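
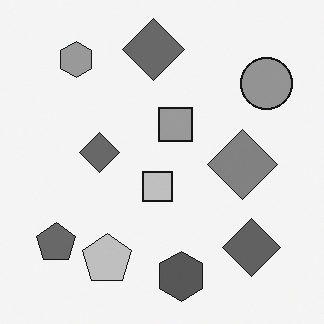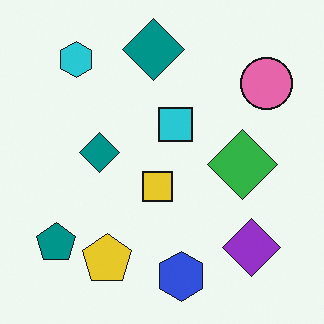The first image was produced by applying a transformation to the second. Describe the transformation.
The transformation is: converted to grayscale.

All color is removed — every shape is now a shade of grey.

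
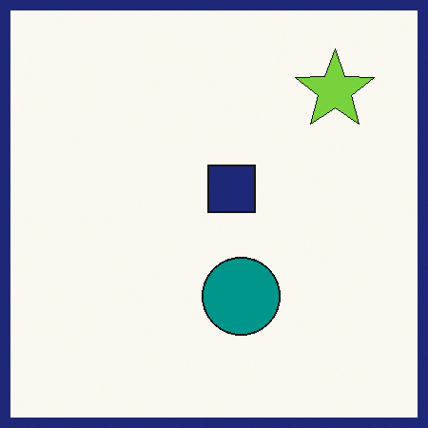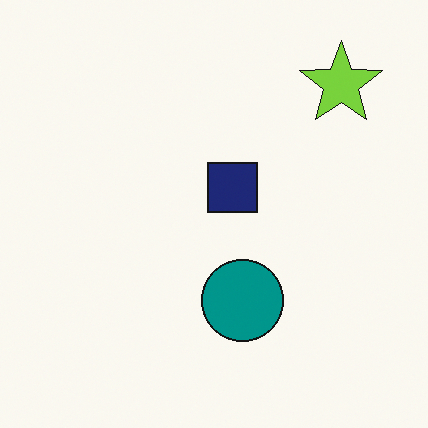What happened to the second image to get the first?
Framed with a navy border.

A solid navy frame runs around the edge of the first image, with the content slightly shrunk inside it.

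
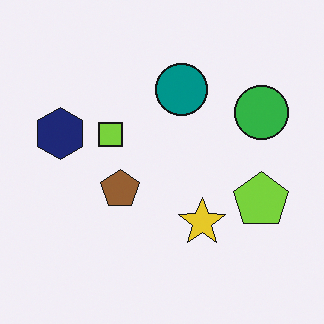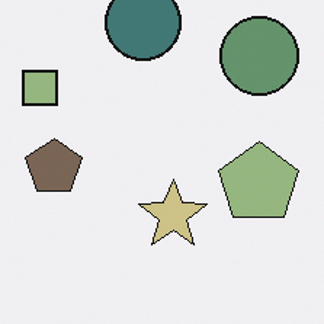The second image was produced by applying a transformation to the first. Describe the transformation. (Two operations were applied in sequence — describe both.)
The second image is the first heavily desaturated, then cropped to a modestly smaller region and rescaled.

All colors are more muted and greyish — a global saturation change. The visible shapes are larger and the field of view is narrower; shapes near the original edges may be partly or wholly outside the frame — a crop-and-rescale.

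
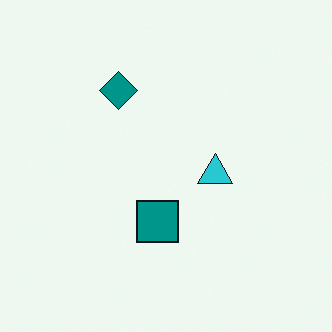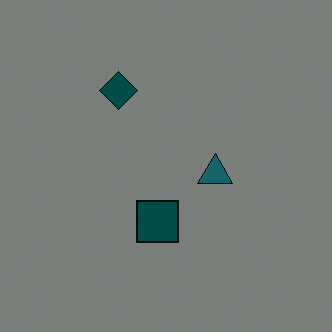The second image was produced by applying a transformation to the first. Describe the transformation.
The image was darkened a lot.

Every pixel — background and shapes alike — is uniformly darkened.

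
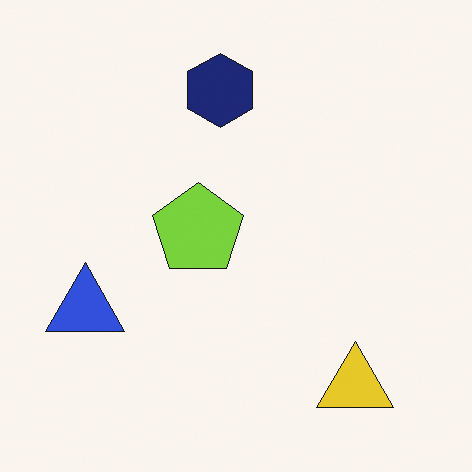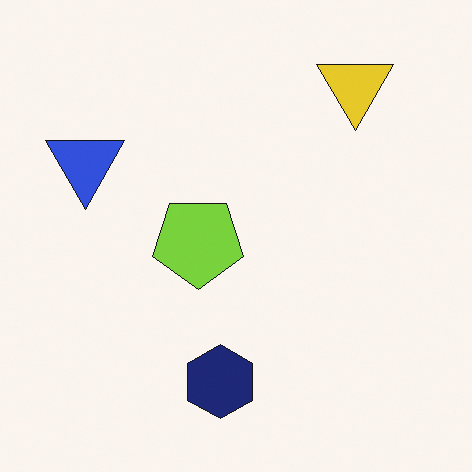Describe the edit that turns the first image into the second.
Flipped vertically (top ↔ bottom).

The yellow triangle is in the bottom-right of the first image and the top-right of the second — shapes on opposite sides of the horizontal midline have swapped in a mirror flip.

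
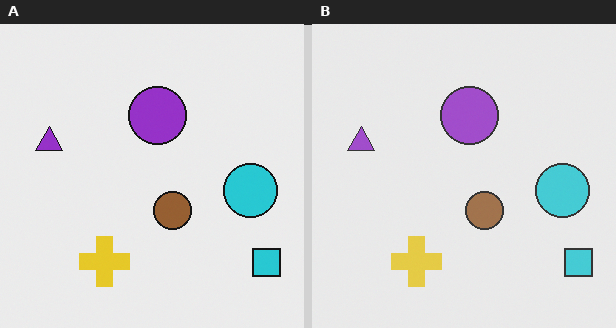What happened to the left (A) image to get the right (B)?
Given slightly reduced contrast.

Tones are pushed toward mid-grey across the whole image — a global contrast change.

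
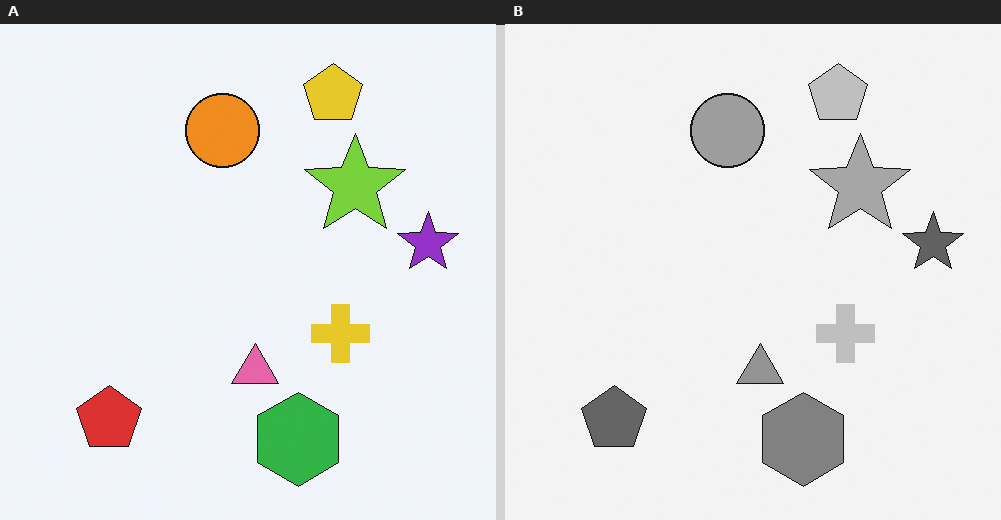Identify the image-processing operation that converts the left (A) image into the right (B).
Converted to grayscale.

All color is removed — every shape is now a shade of grey.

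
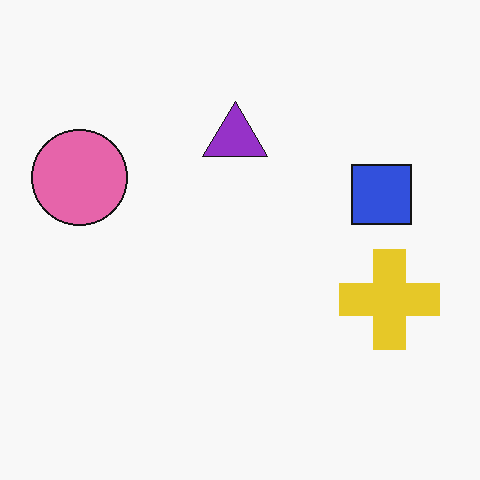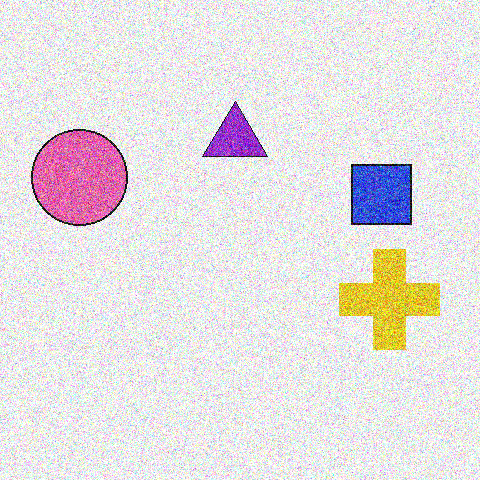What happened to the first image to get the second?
The image was degraded with strong gaussian noise.

Random speckle covers the whole image, including the flat background.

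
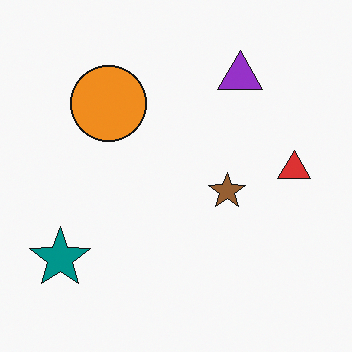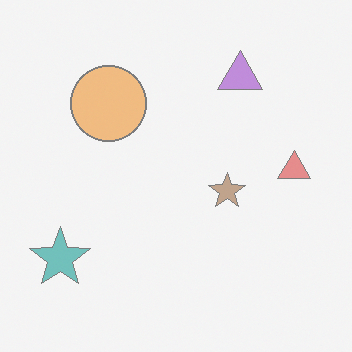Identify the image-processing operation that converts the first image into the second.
The image was given much lower contrast.

Tones are pushed toward mid-grey across the whole image — a global contrast change.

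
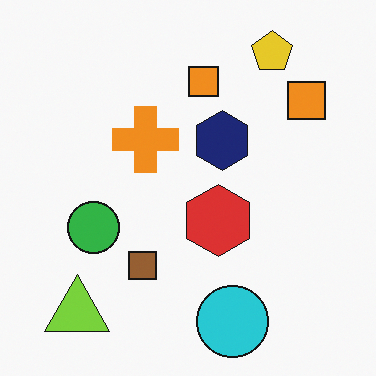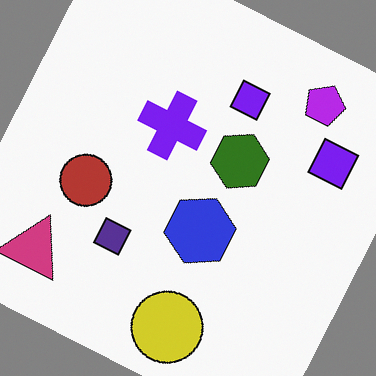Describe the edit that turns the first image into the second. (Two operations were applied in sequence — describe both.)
It was hue-shifted by a large amount, then rotated clockwise by a moderate amount.

Every shape's color has rotated by the same amount around the hue wheel — a uniform hue shift. Every shape is tilted by the same angle and the image corners show triangular fill wedges — a whole-image rotation by a non-right angle.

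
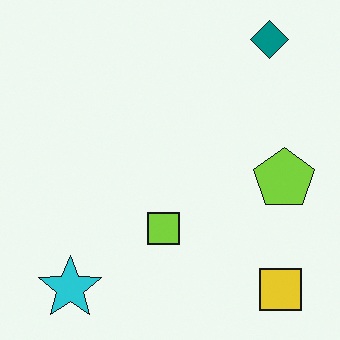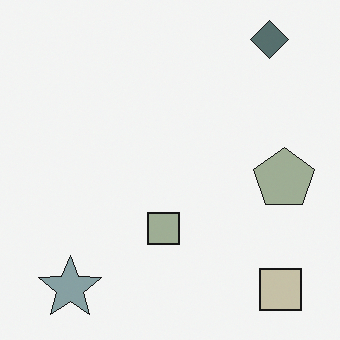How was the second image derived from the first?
The transformation is: made much more muted (saturation change).

All colors are more muted and greyish — a global saturation change.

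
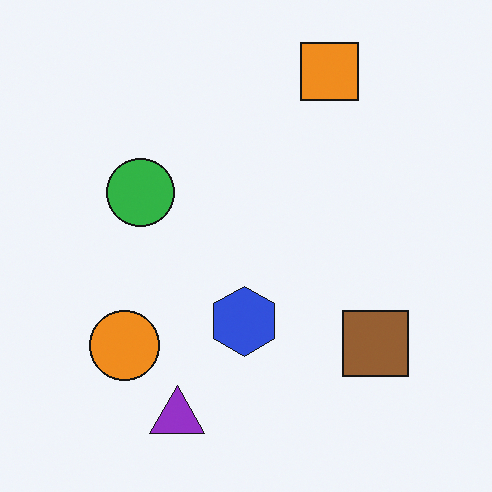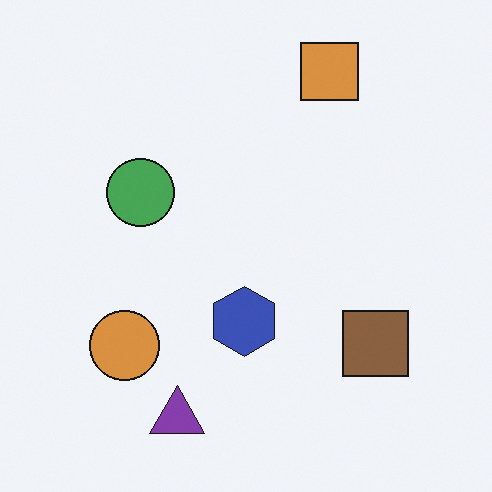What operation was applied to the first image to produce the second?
It was slightly desaturated.

All colors are more muted and greyish — a global saturation change.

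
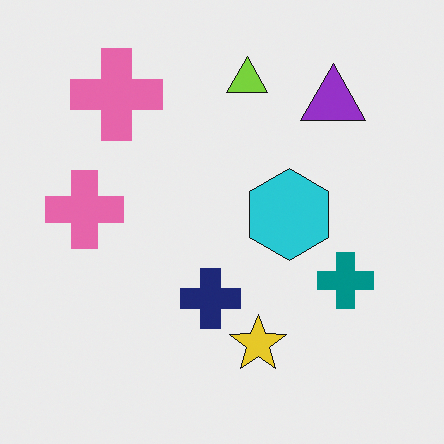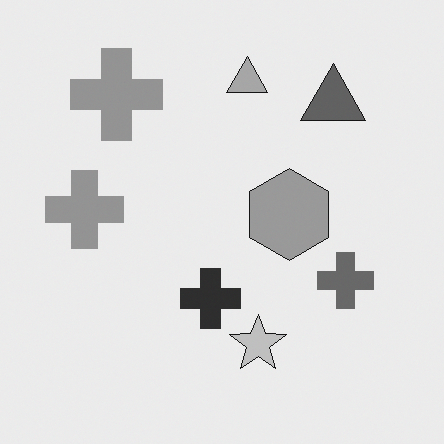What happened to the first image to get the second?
Converted to grayscale.

All color is removed — every shape is now a shade of grey.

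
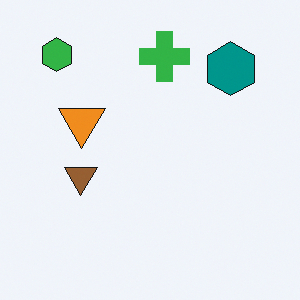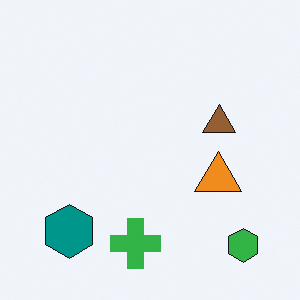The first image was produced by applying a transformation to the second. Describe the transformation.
The transformation is: rotated 180°.

The green hexagon sits in the bottom-right of the second image and the top-left of the first — consistent with a whole-image 180° rotation.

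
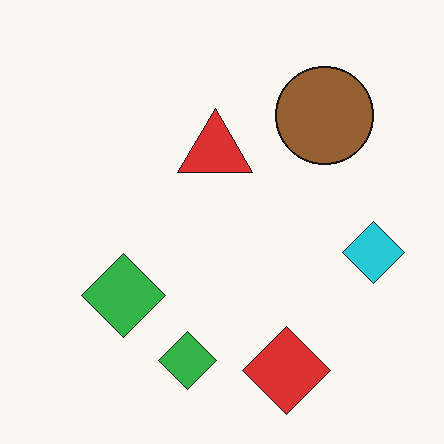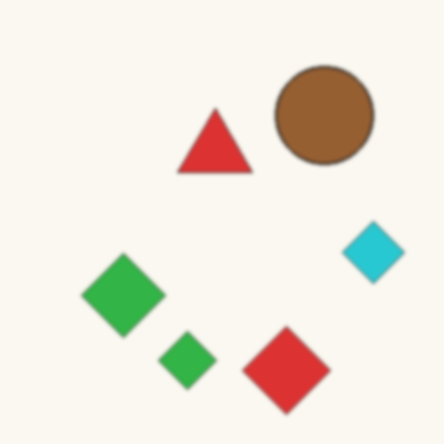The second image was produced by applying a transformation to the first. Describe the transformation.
Slightly softened.

Shape edges and outlines are uniformly softened across the whole image.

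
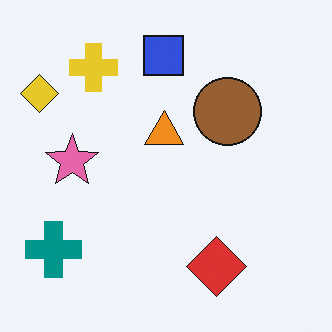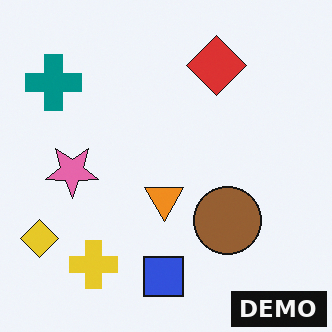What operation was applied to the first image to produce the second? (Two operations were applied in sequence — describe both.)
The second image is the first flipped vertically (top ↔ bottom), then watermarked with the text "DEMO" in the lower-right corner.

The blue square is in the top of the first image and the bottom of the second — shapes on opposite sides of the horizontal midline have swapped in a mirror flip. A dark label reading "DEMO" appears in the lower-right corner.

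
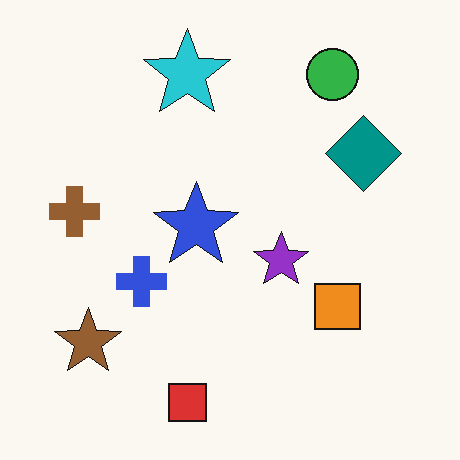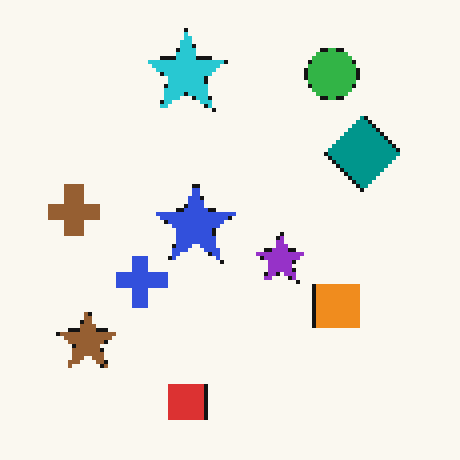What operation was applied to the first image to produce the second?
This is the original image lightly pixelated (a mild mosaic effect).

Shapes are reduced to large square blocks; fine edges and outlines are lost — a downscale-then-upscale (mosaic) effect.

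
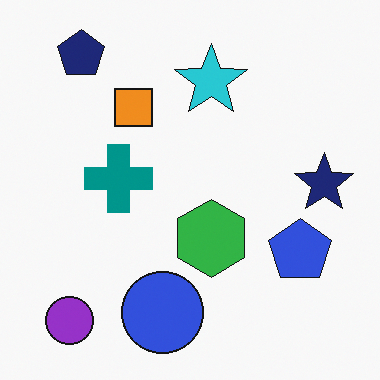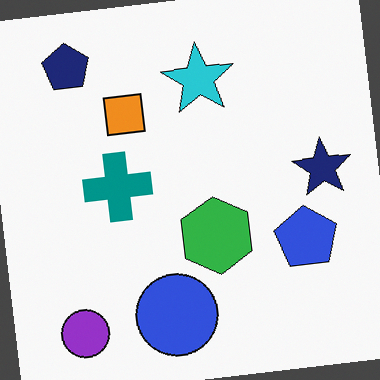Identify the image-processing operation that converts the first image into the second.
It was rotated counter-clockwise by a small amount.

Every shape is tilted by the same angle and the image corners show triangular fill wedges — a whole-image rotation by a non-right angle.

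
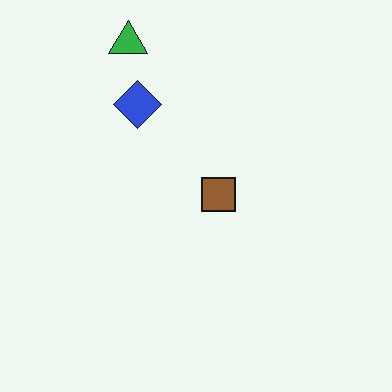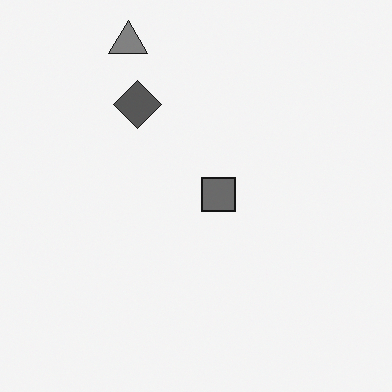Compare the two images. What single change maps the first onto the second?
It was converted to grayscale.

All color is removed — every shape is now a shade of grey.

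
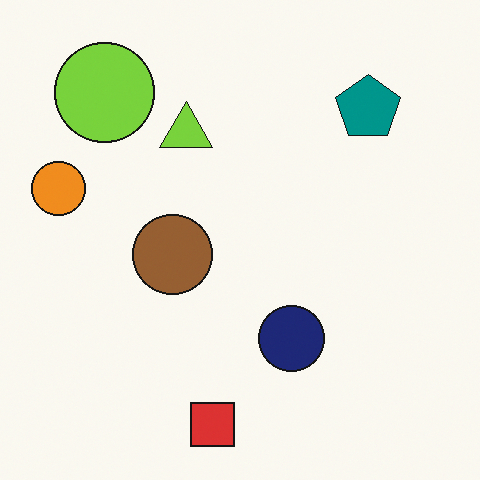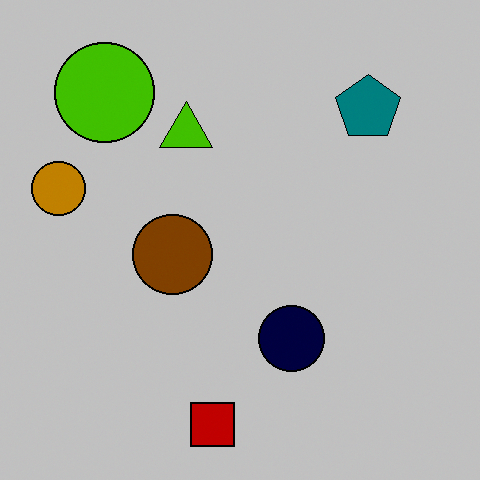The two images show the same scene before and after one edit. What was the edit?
The image was heavily posterized to just a handful of flat colors.

Each flat color has snapped to a coarser quantized level — most visibly, the near-white background has dropped to a flat grey.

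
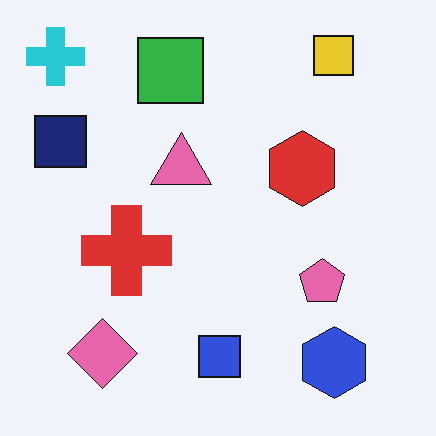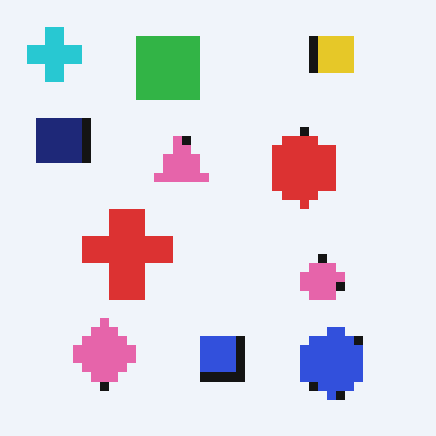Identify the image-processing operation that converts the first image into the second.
It was heavily pixelated into large blocks.

Shapes are reduced to large square blocks; fine edges and outlines are lost — a downscale-then-upscale (mosaic) effect.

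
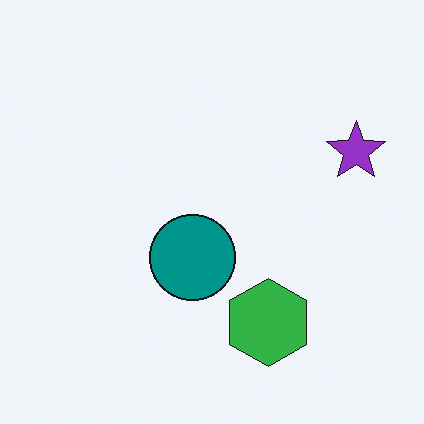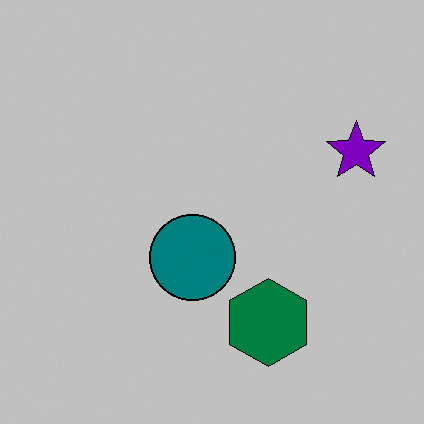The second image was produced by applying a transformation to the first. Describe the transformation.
The transformation is: heavily posterized to just a handful of flat colors.

Each flat color has snapped to a coarser quantized level — most visibly, the near-white background has dropped to a flat grey.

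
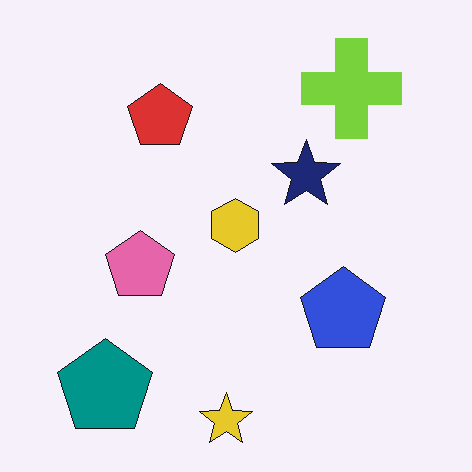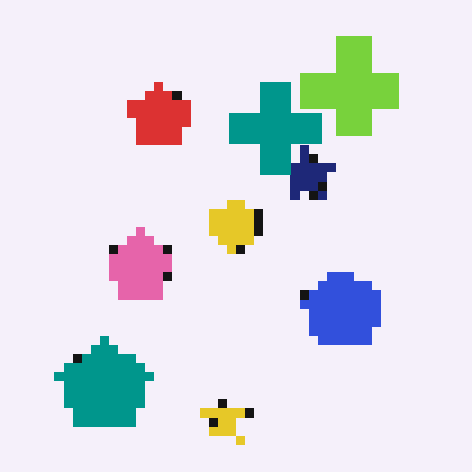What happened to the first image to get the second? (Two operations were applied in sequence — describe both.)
This is the original image coarsely pixelated, then overlaid with an additional teal cross.

Shapes are reduced to large square blocks; fine edges and outlines are lost — a downscale-then-upscale (mosaic) effect. A teal cross appears in the second image that is absent from the first.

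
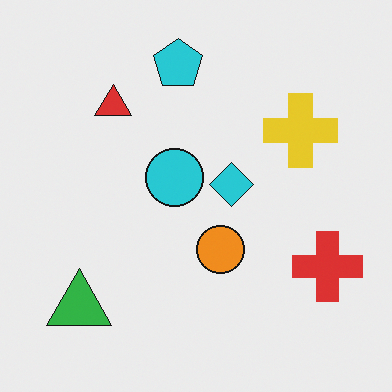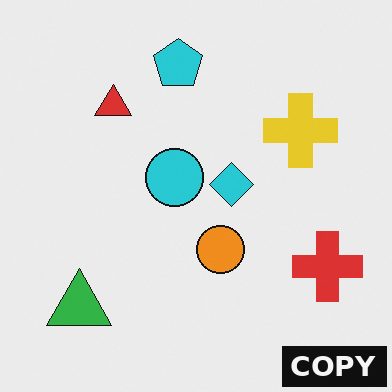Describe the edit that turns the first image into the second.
It was watermarked with the text "COPY" in the lower-right corner.

A dark label reading "COPY" appears in the lower-right corner.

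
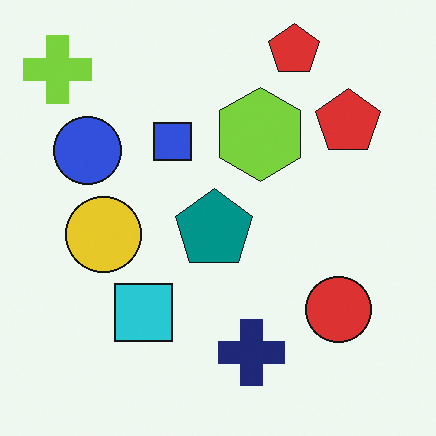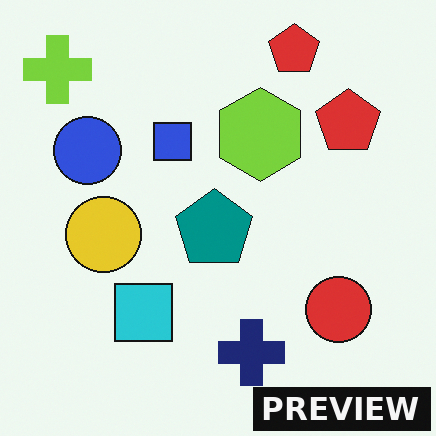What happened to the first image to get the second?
It was watermarked with the text "PREVIEW" in the lower-right corner.

A dark label reading "PREVIEW" appears in the lower-right corner.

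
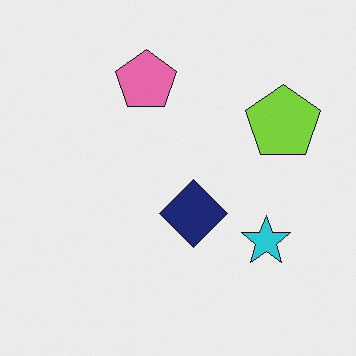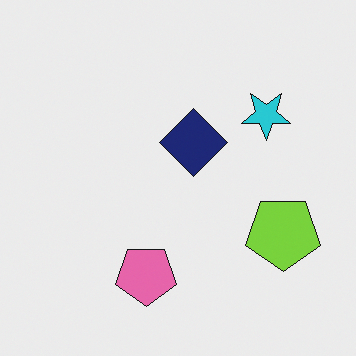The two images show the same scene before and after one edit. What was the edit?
The image was flipped vertically (top ↔ bottom).

The pink pentagon is in the top of the first image and the bottom of the second — shapes on opposite sides of the horizontal midline have swapped in a mirror flip.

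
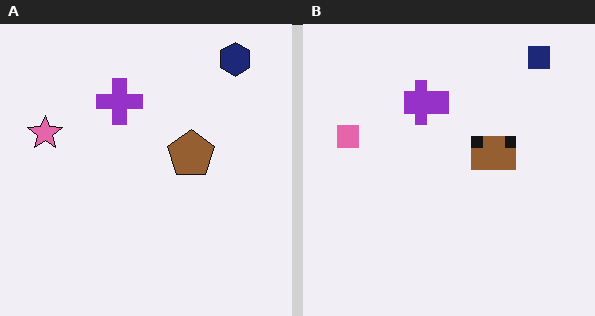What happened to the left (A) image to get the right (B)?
The image was heavily pixelated into large blocks.

Shapes are reduced to large square blocks; fine edges and outlines are lost — a downscale-then-upscale (mosaic) effect.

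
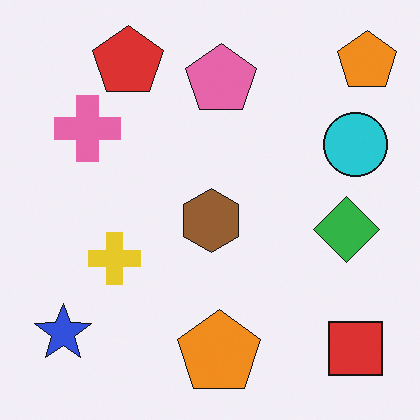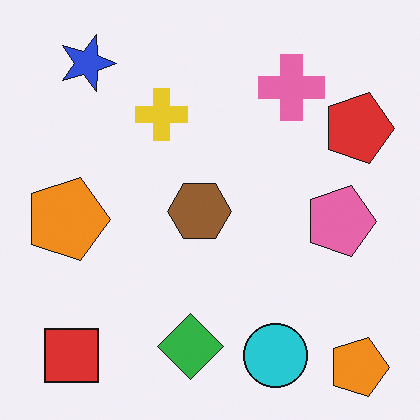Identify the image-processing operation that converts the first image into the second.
The second image is the first rotated 90° clockwise.

The red square sits in the bottom-right of the first image and the bottom-left of the second — consistent with a whole-image 90° clockwise rotation.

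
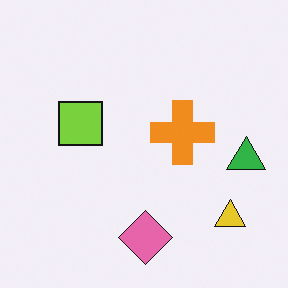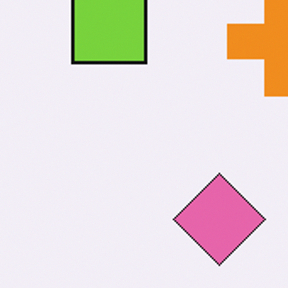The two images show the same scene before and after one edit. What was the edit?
The transformation is: cropped to a noticeably smaller region and rescaled.

The visible shapes are larger and the field of view is narrower; shapes near the original edges may be partly or wholly outside the frame — a crop-and-rescale.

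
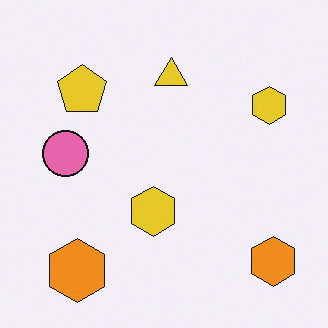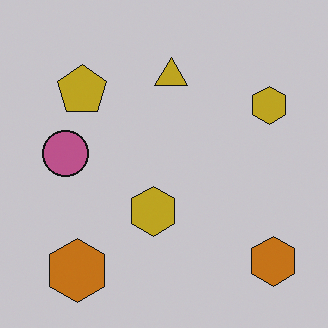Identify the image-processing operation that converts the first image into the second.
This is the original image darkened a little.

Every pixel — background and shapes alike — is uniformly darkened.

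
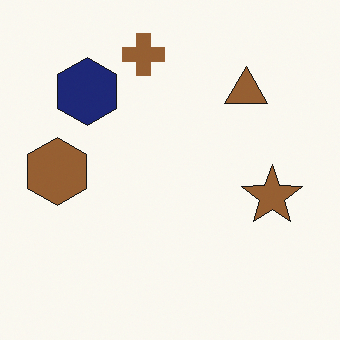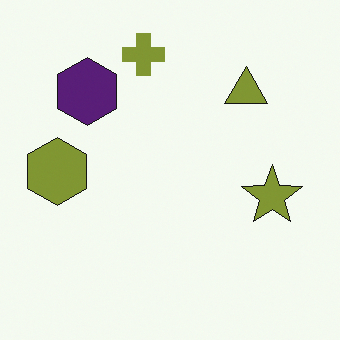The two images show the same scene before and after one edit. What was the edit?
The image was hue-shifted by a small amount.

Every shape's color has rotated by the same amount around the hue wheel — a uniform hue shift.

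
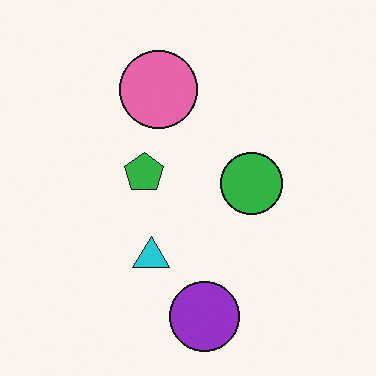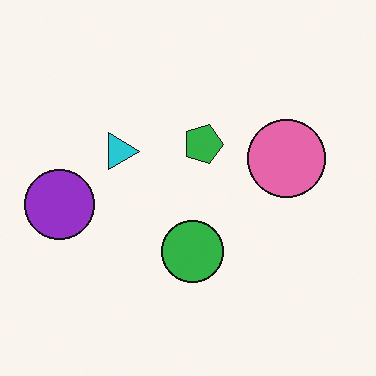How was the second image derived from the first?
This is the original image rotated 90° clockwise.

The purple circle sits in the bottom of the first image and the left of the second — consistent with a whole-image 90° clockwise rotation.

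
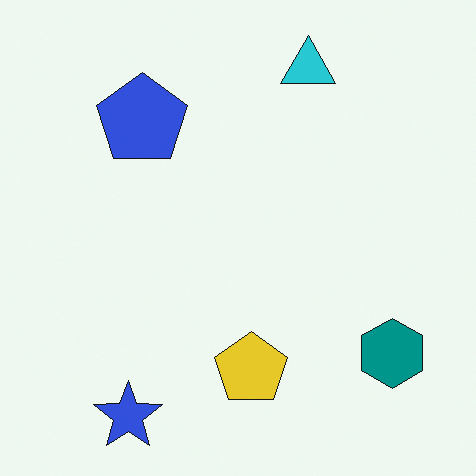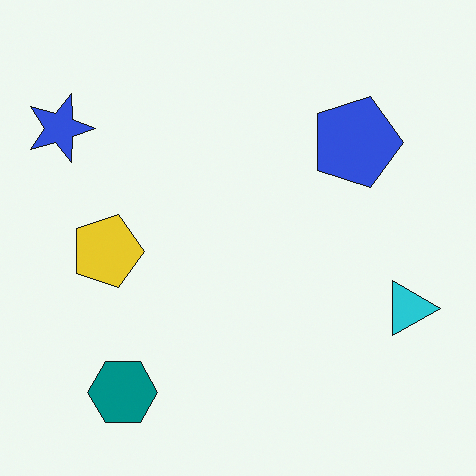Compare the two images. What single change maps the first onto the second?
The image was rotated 90° clockwise.

The blue star sits in the bottom-left of the first image and the top-left of the second — consistent with a whole-image 90° clockwise rotation.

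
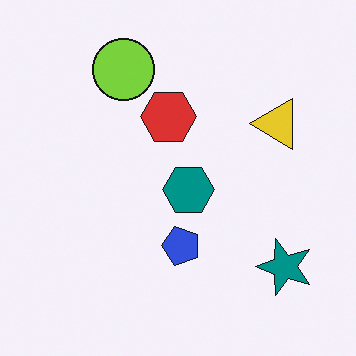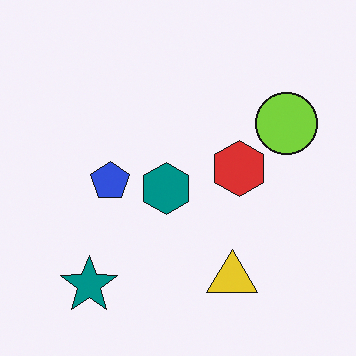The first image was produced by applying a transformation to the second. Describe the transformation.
The image was rotated 90° counter-clockwise.

The teal star sits in the bottom-left of the second image and the bottom-right of the first — consistent with a whole-image 90° counter-clockwise rotation.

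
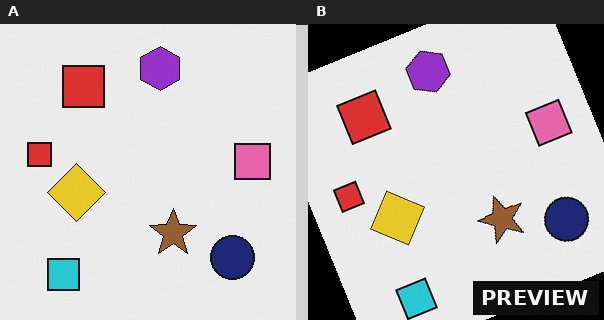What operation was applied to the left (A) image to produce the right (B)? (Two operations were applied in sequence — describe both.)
This is the original image rotated counter-clockwise by a clearly visible amount, then watermarked with the text "PREVIEW" in the lower-right corner.

Every shape is tilted by the same angle and the image corners show triangular fill wedges — a whole-image rotation by a non-right angle. A dark label reading "PREVIEW" appears in the lower-right corner.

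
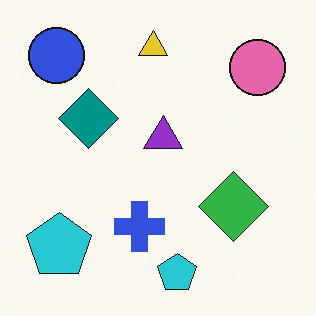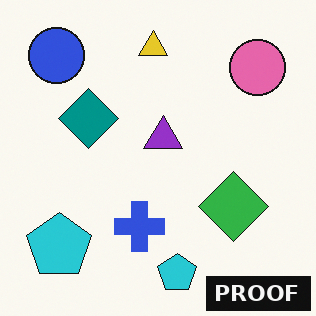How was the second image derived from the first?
Watermarked with the text "PROOF" in the lower-right corner.

A dark label reading "PROOF" appears in the lower-right corner.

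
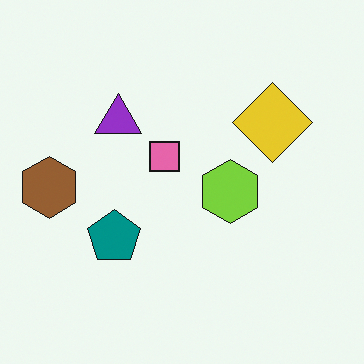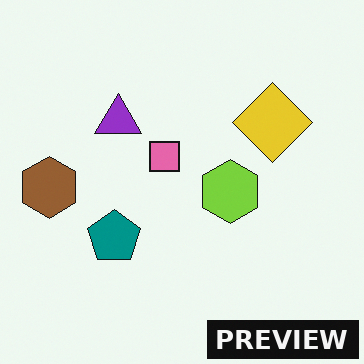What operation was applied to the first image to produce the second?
Watermarked with the text "PREVIEW" in the lower-right corner.

A dark label reading "PREVIEW" appears in the lower-right corner.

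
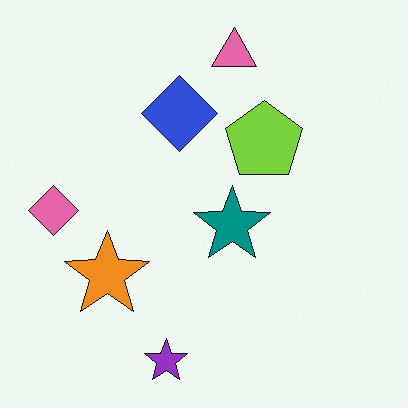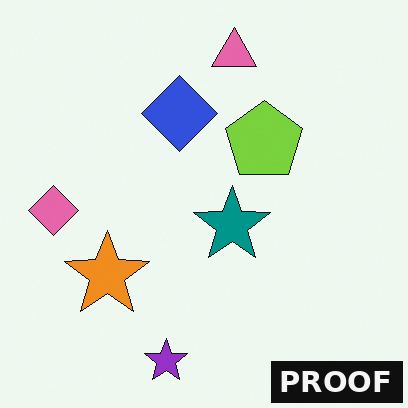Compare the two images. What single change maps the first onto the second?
The transformation is: watermarked with the text "PROOF" in the lower-right corner.

A dark label reading "PROOF" appears in the lower-right corner.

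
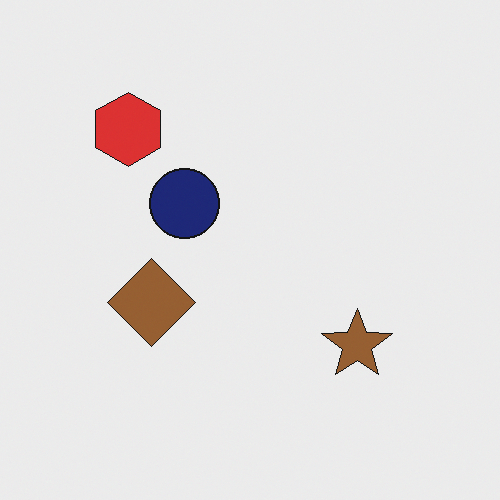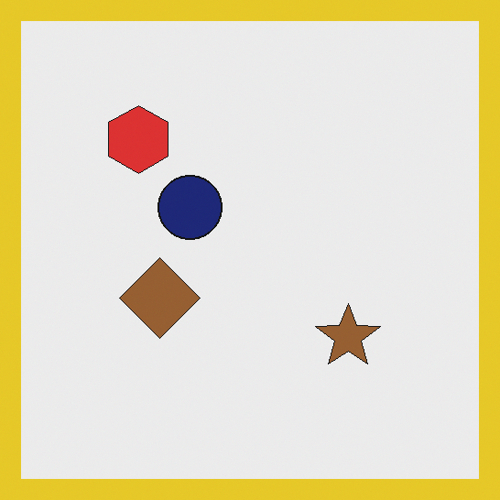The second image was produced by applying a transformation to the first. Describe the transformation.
This is the original image framed with a yellow border.

A solid yellow frame runs around the edge of the second image, with the content slightly shrunk inside it.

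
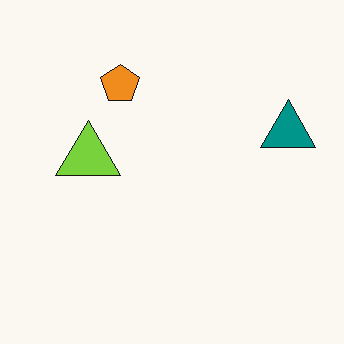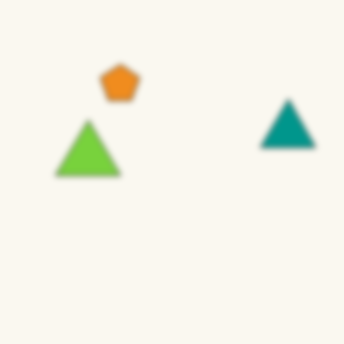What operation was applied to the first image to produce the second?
The second image is the first moderately blurred.

Shape edges and outlines are uniformly softened across the whole image.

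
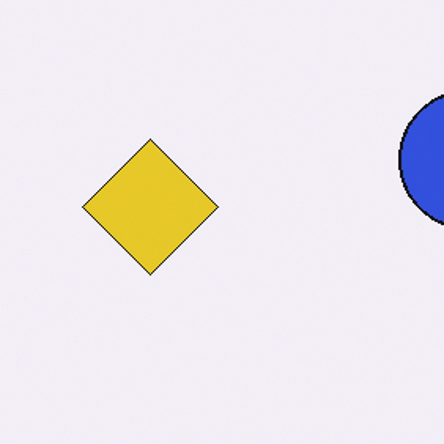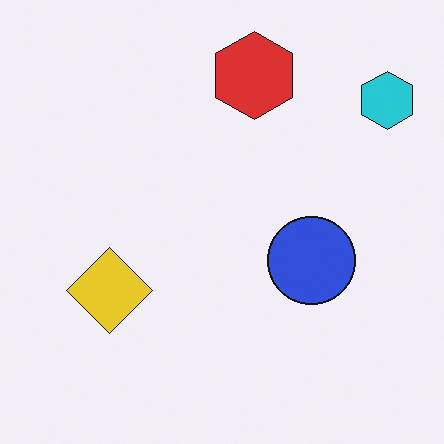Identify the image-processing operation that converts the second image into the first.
The first image is the second cropped to a modestly smaller region and rescaled.

The visible shapes are larger and the field of view is narrower; shapes near the original edges may be partly or wholly outside the frame — a crop-and-rescale.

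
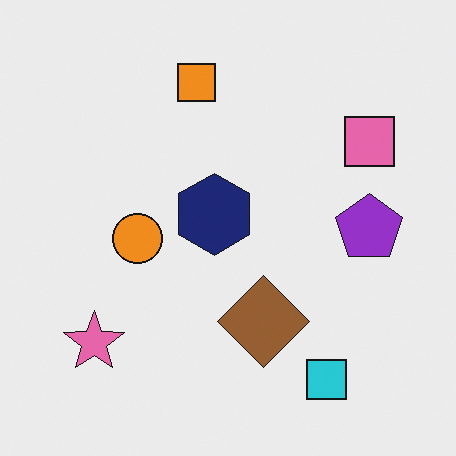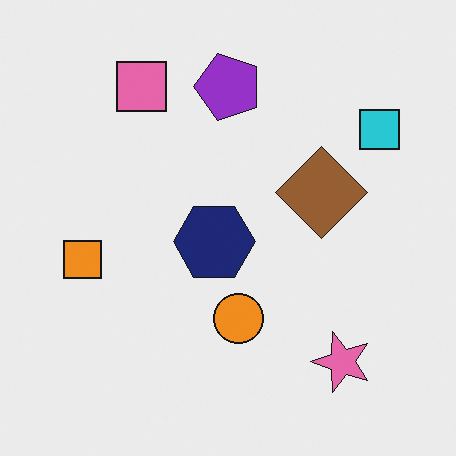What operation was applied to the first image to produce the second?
Rotated 90° counter-clockwise.

The cyan square sits in the bottom-right of the first image and the top-right of the second — consistent with a whole-image 90° counter-clockwise rotation.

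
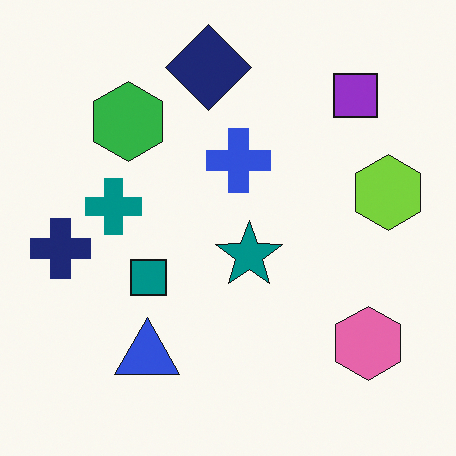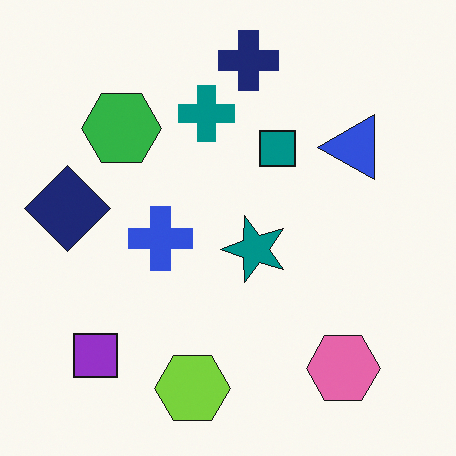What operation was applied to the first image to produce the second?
The image was transposed (reflected across the top-left ↔ bottom-right diagonal).

Shapes have swapped their row and column positions — what was in the top-right is now in the bottom-left — a diagonal reflection.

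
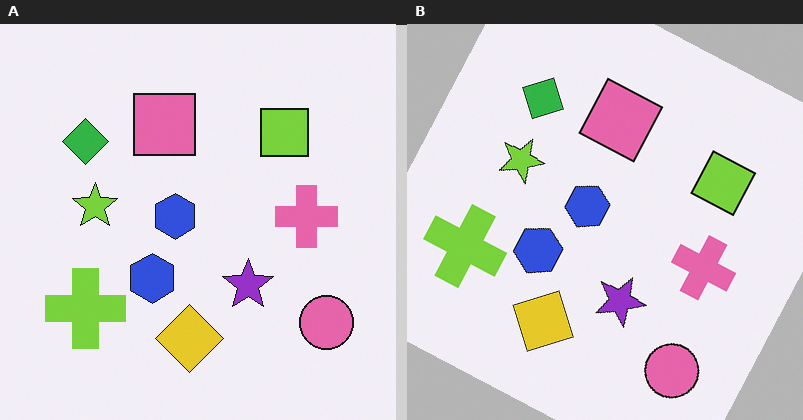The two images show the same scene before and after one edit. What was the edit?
This is the original image rotated clockwise by a moderate amount.

Every shape is tilted by the same angle and the image corners show triangular fill wedges — a whole-image rotation by a non-right angle.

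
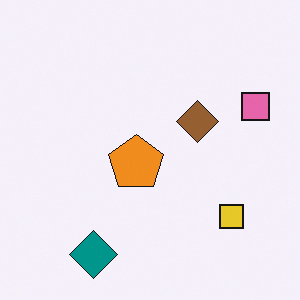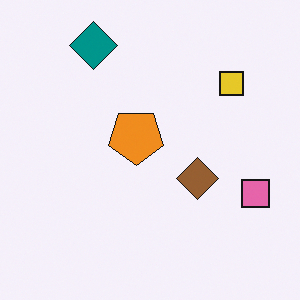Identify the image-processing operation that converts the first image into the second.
It was flipped vertically (top ↔ bottom).

The teal diamond is in the bottom-left of the first image and the top-left of the second — shapes on opposite sides of the horizontal midline have swapped in a mirror flip.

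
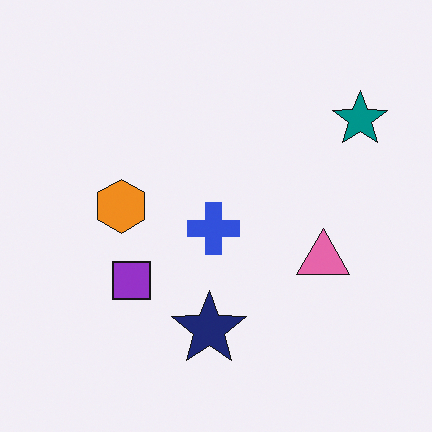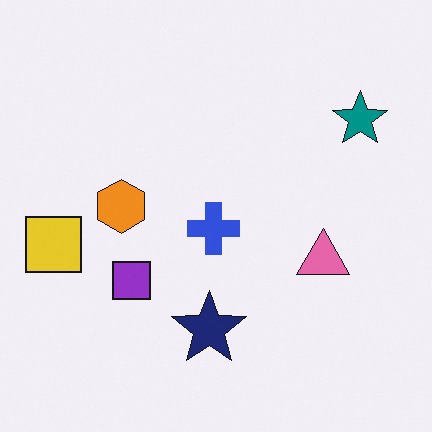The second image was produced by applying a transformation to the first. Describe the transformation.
The image was overlaid with an additional yellow square.

A yellow square appears in the second image that is absent from the first.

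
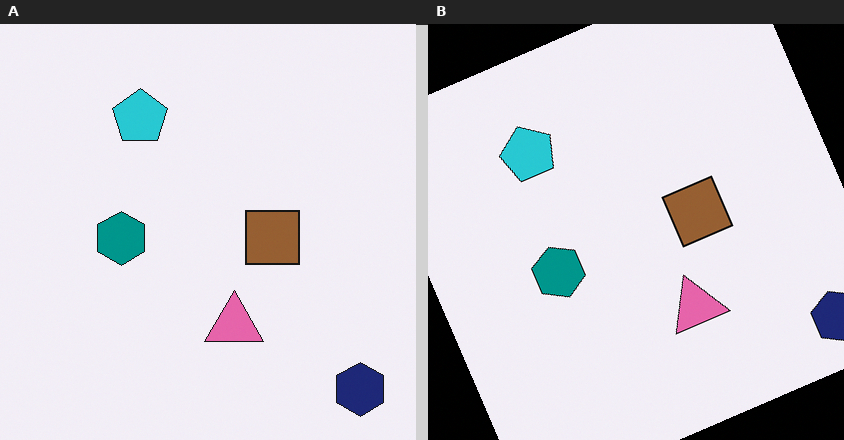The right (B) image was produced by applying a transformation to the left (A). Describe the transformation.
Rotated counter-clockwise by a clearly visible amount.

Every shape is tilted by the same angle and the image corners show triangular fill wedges — a whole-image rotation by a non-right angle.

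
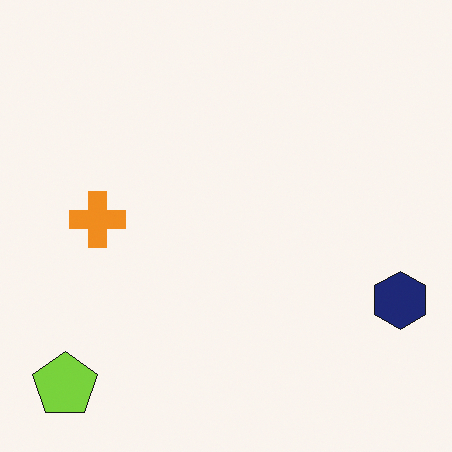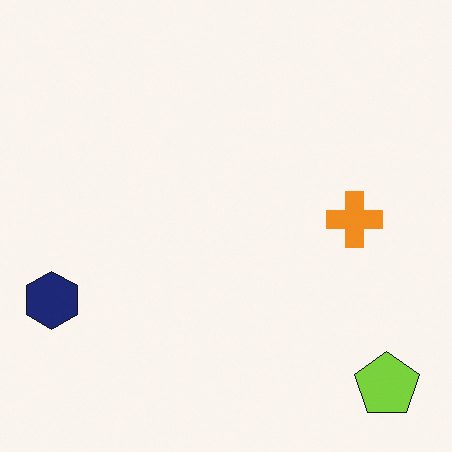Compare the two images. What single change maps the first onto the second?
The second image is the first flipped horizontally (left ↔ right).

The navy hexagon is in the right of the first image and the left of the second — shapes on opposite sides of the vertical midline have swapped in a mirror flip.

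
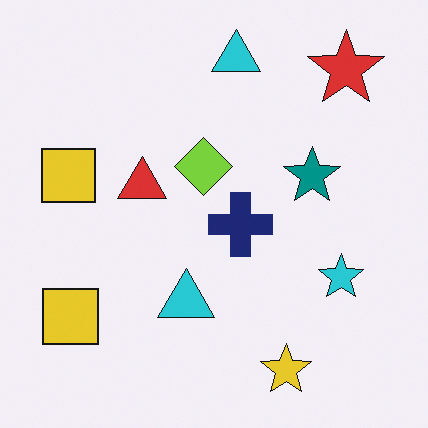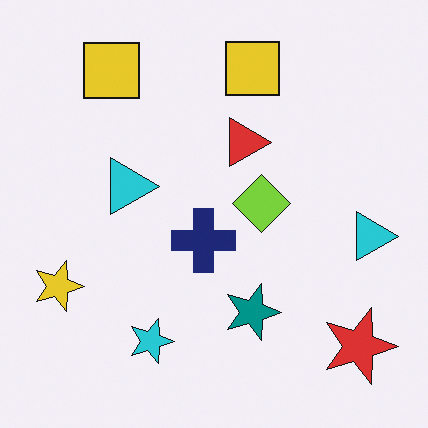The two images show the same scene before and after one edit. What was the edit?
The second image is the first rotated 90° clockwise.

The red star sits in the top-right of the first image and the bottom-right of the second — consistent with a whole-image 90° clockwise rotation.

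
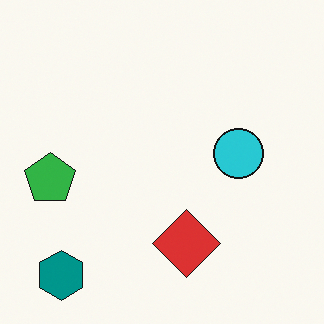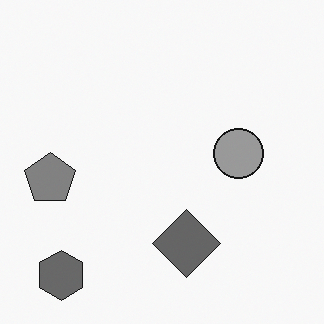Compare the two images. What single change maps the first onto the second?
This is the original image converted to grayscale.

All color is removed — every shape is now a shade of grey.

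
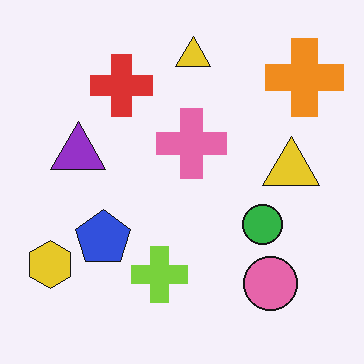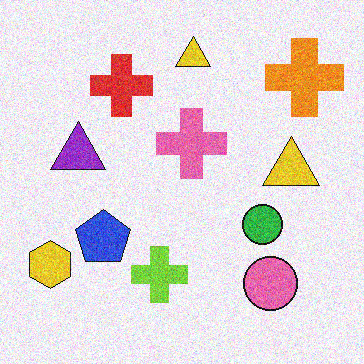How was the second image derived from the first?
This is the original image degraded with visible gaussian noise.

Random speckle covers the whole image, including the flat background.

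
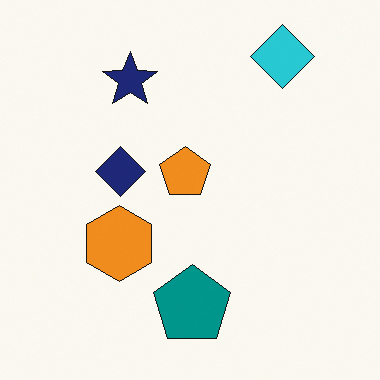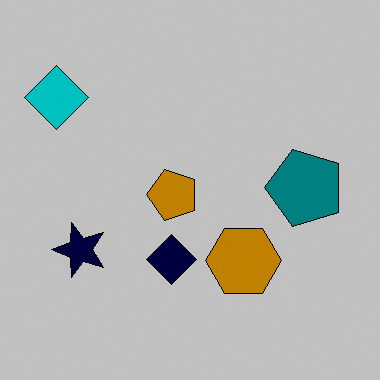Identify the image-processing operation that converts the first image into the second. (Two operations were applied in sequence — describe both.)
The transformation is: rotated 90° counter-clockwise, then aggressively posterized.

The cyan diamond sits in the top-right of the first image and the top-left of the second — consistent with a whole-image 90° counter-clockwise rotation. Each flat color has snapped to a coarser quantized level — most visibly, the near-white background has dropped to a flat grey.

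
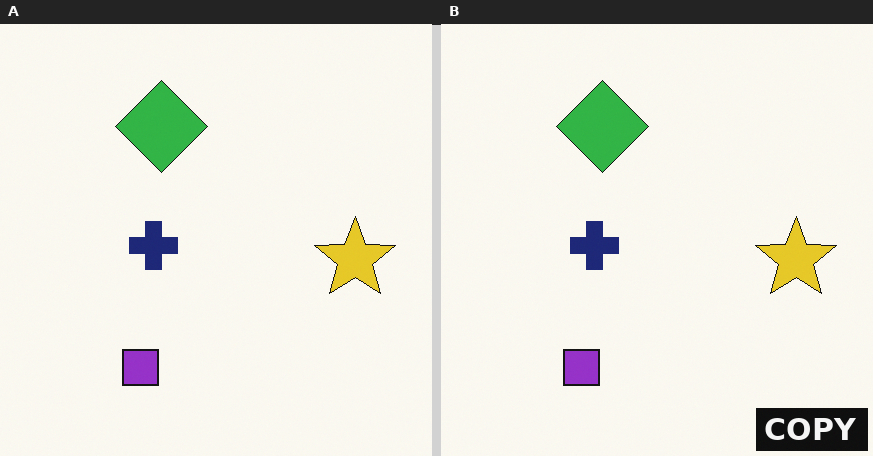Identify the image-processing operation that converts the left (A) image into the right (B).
This is the original image watermarked with the text "COPY" in the lower-right corner.

A dark label reading "COPY" appears in the lower-right corner.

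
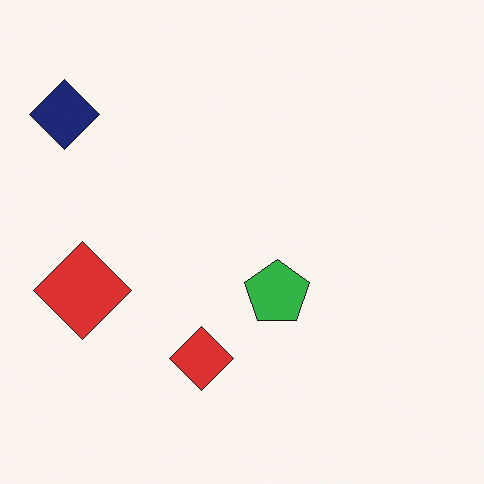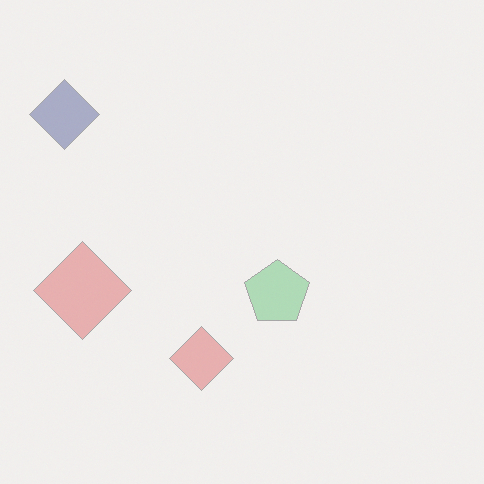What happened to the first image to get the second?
The second image is the first washed out (contrast reduced).

Tones are pushed toward mid-grey across the whole image — a global contrast change.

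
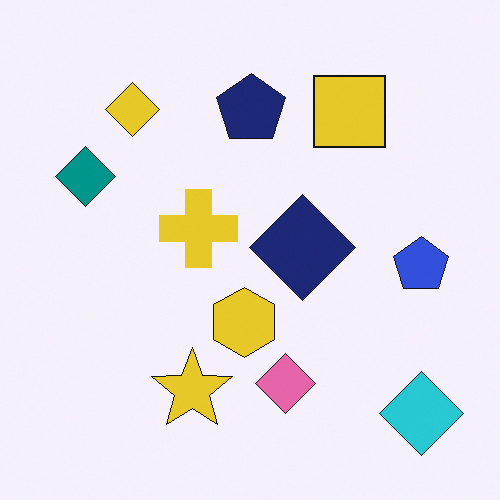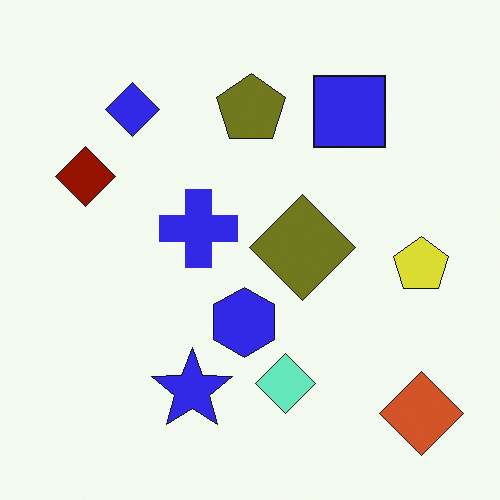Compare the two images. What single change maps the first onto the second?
The image was hue-shifted through roughly half the color wheel.

Every shape's color has rotated by the same amount around the hue wheel — a uniform hue shift.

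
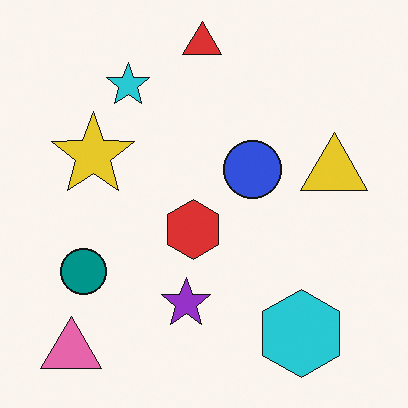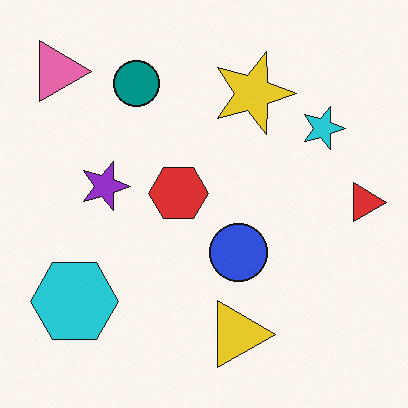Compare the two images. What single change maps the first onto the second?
The image was rotated 90° clockwise.

The pink triangle sits in the bottom-left of the first image and the top-left of the second — consistent with a whole-image 90° clockwise rotation.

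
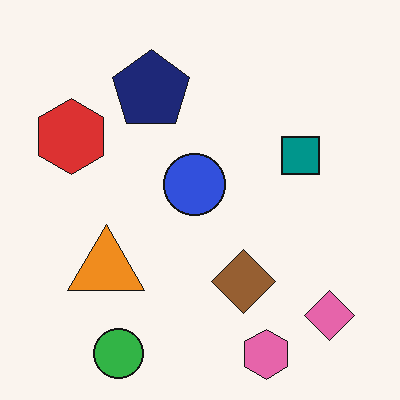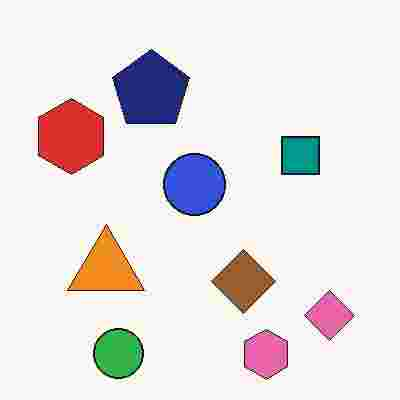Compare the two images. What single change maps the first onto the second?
The second image is the first heavily JPEG-compressed with obvious blocking artifacts.

Blocky 8×8 compression artifacts appear around shape edges and the flat background shows ringing — characteristic JPEG degradation.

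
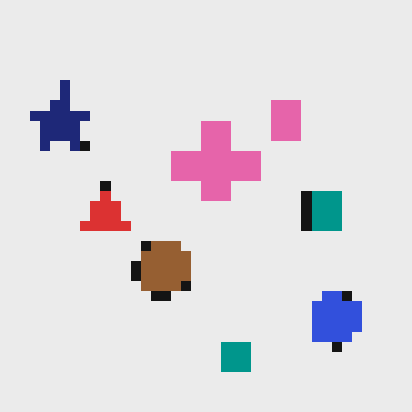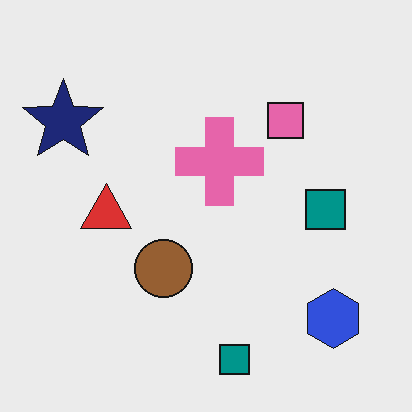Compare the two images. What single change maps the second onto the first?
The image was heavily pixelated into large blocks.

Shapes are reduced to large square blocks; fine edges and outlines are lost — a downscale-then-upscale (mosaic) effect.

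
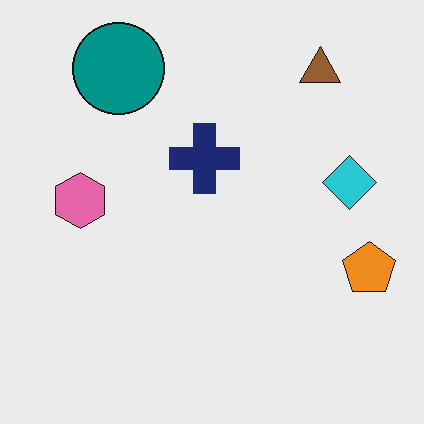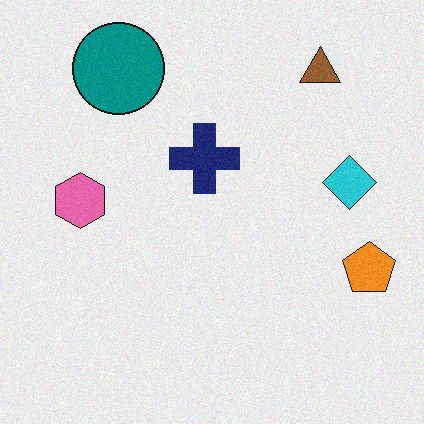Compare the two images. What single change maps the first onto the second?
Degraded with light additive noise.

Random speckle covers the whole image, including the flat background.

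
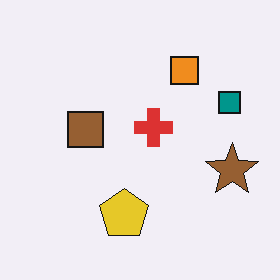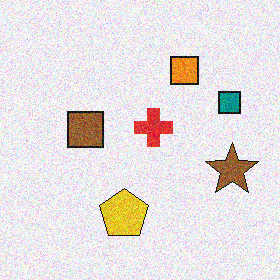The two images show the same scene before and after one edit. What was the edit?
The second image is the first degraded with visible gaussian noise.

Random speckle covers the whole image, including the flat background.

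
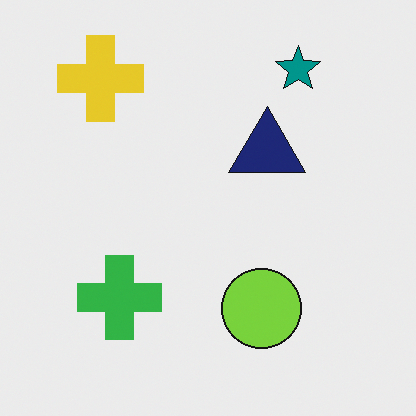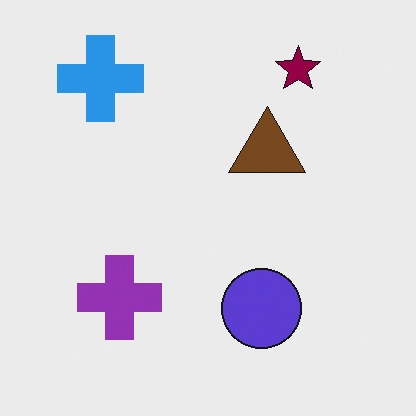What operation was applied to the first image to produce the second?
Hue-shifted by a large amount.

Every shape's color has rotated by the same amount around the hue wheel — a uniform hue shift.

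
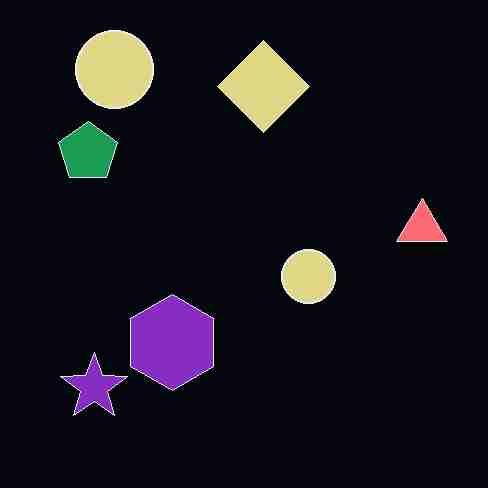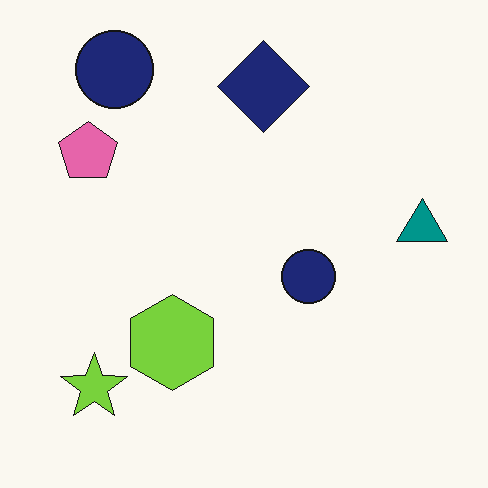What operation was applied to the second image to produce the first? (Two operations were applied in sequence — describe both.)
The first image is the second color-inverted (negative), then degraded with heavy JPEG compression.

The light background has become dark and every shape's color is its complement — a photographic negative. Blocky 8×8 compression artifacts appear around shape edges and the flat background shows ringing — characteristic JPEG degradation.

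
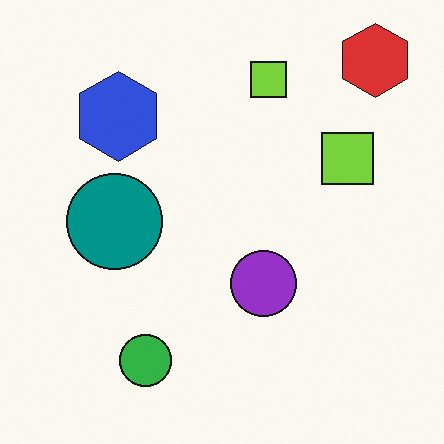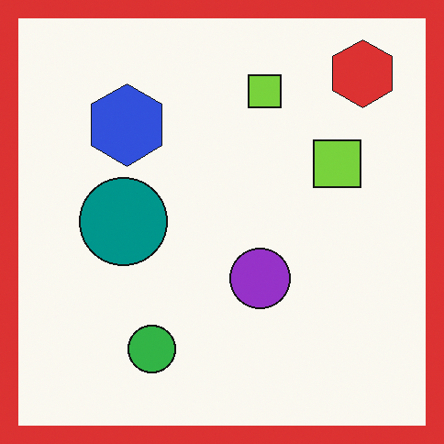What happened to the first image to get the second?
The image was framed with a red border.

A solid red frame runs around the edge of the second image, with the content slightly shrunk inside it.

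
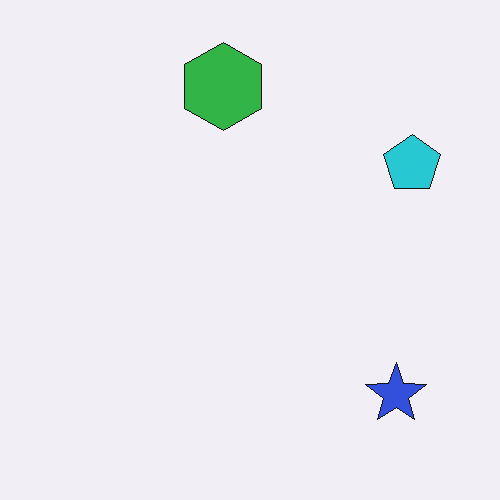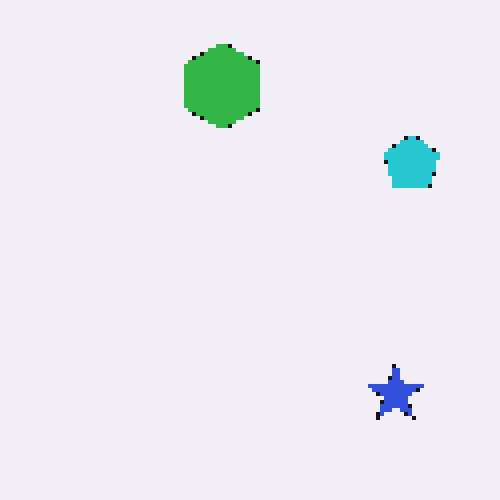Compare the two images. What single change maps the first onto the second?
The image was lightly pixelated (a mild mosaic effect).

Shapes are reduced to large square blocks; fine edges and outlines are lost — a downscale-then-upscale (mosaic) effect.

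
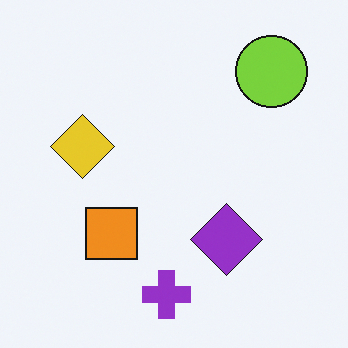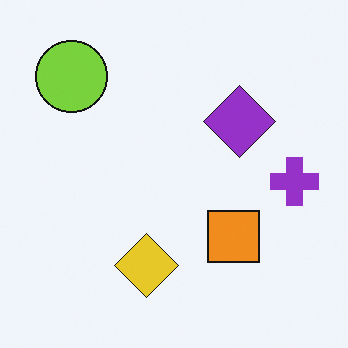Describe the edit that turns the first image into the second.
The image was rotated 90° counter-clockwise.

The lime circle sits in the top-right of the first image and the top-left of the second — consistent with a whole-image 90° counter-clockwise rotation.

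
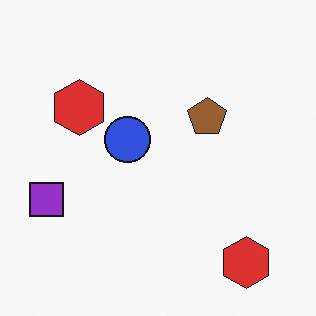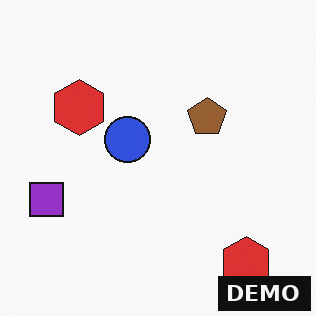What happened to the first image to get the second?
This is the original image watermarked with the text "DEMO" in the lower-right corner.

A dark label reading "DEMO" appears in the lower-right corner.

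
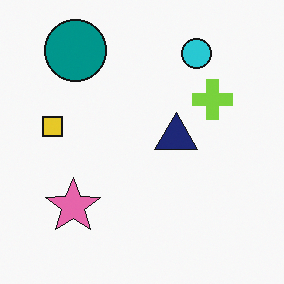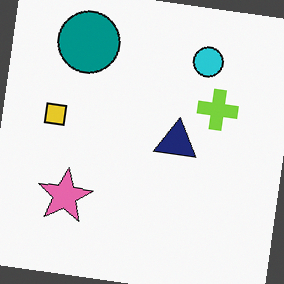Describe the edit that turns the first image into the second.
The second image is the first rotated clockwise by a few degrees.

Every shape is tilted by the same angle and the image corners show triangular fill wedges — a whole-image rotation by a non-right angle.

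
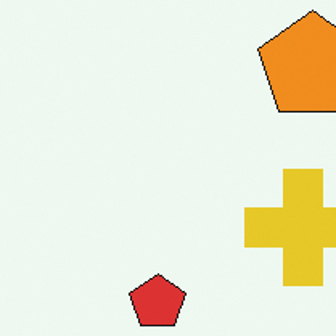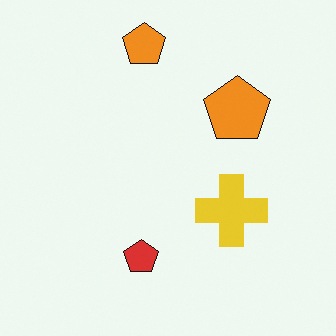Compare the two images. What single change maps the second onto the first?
Cropped slightly and scaled back up.

The visible shapes are larger and the field of view is narrower; shapes near the original edges may be partly or wholly outside the frame — a crop-and-rescale.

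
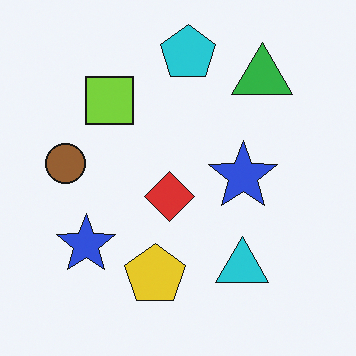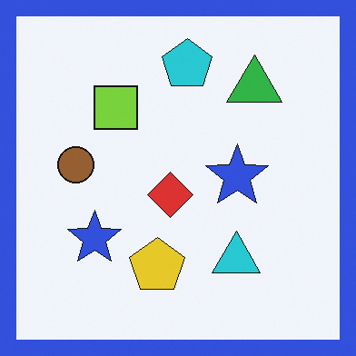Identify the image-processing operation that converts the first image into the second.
Framed with a blue border.

A solid blue frame runs around the edge of the second image, with the content slightly shrunk inside it.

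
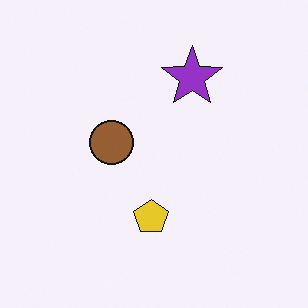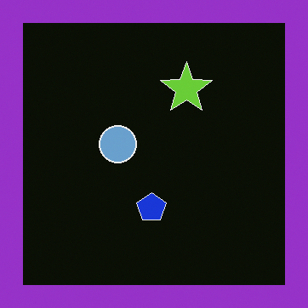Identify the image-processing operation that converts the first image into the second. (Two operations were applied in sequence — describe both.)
This is the original image color-inverted (negative), then framed with a purple border.

The light background has become dark and every shape's color is its complement — a photographic negative. A solid purple frame runs around the edge of the second image, with the content slightly shrunk inside it.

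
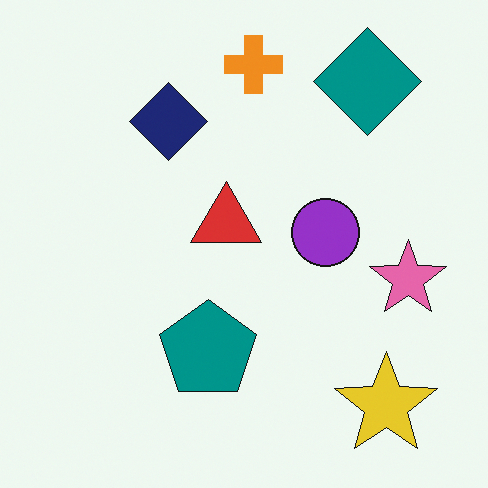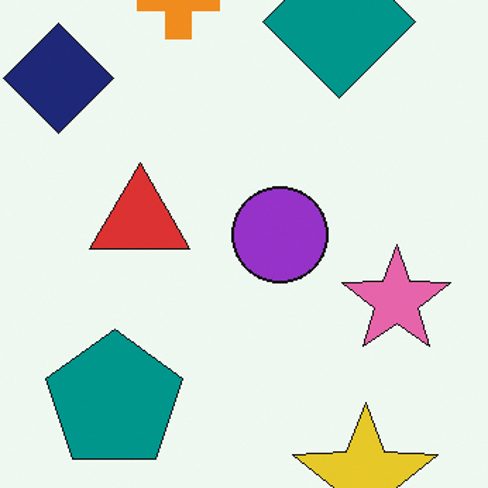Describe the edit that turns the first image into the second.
The second image is the first cropped slightly and scaled back up.

The visible shapes are larger and the field of view is narrower; shapes near the original edges may be partly or wholly outside the frame — a crop-and-rescale.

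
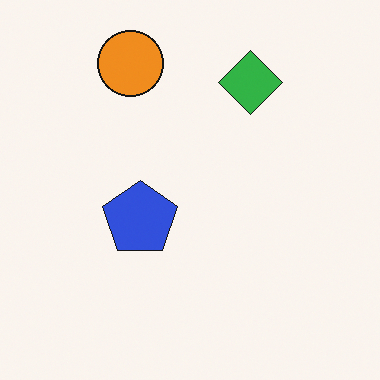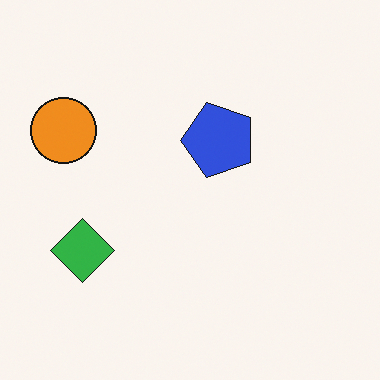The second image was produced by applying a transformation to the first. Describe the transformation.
This is the original image transposed (reflected across the top-left ↔ bottom-right diagonal).

Shapes have swapped their row and column positions — what was in the top-right is now in the bottom-left — a diagonal reflection.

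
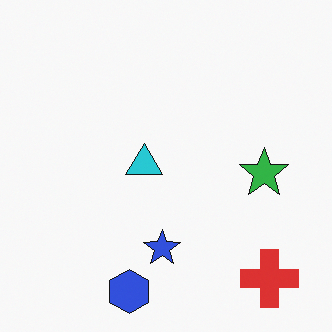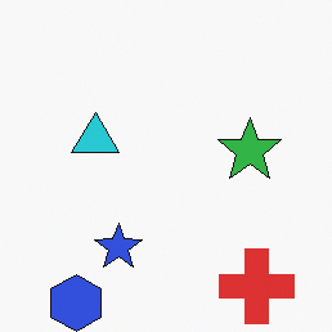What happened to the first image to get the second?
The image was cropped slightly and scaled back up.

The visible shapes are larger and the field of view is narrower; shapes near the original edges may be partly or wholly outside the frame — a crop-and-rescale.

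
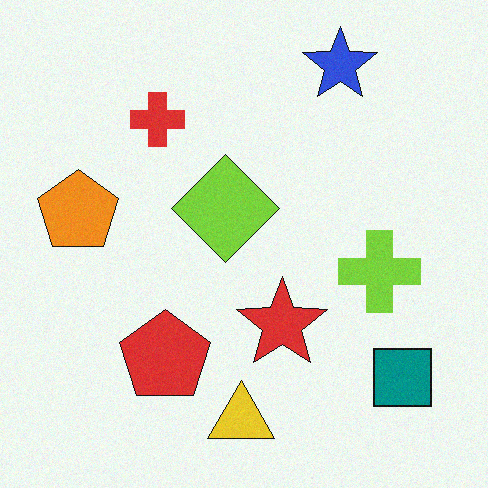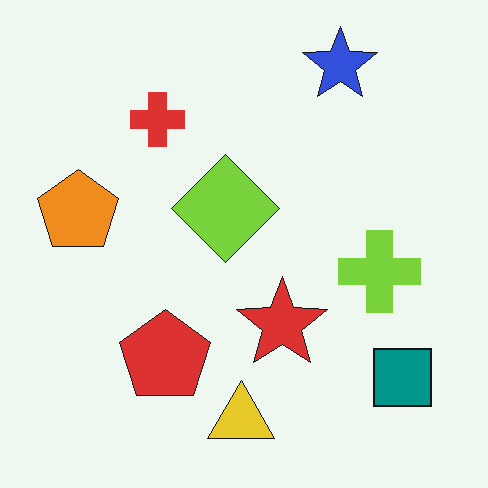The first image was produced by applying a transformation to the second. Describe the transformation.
The transformation is: degraded with subtle gaussian noise.

Random speckle covers the whole image, including the flat background.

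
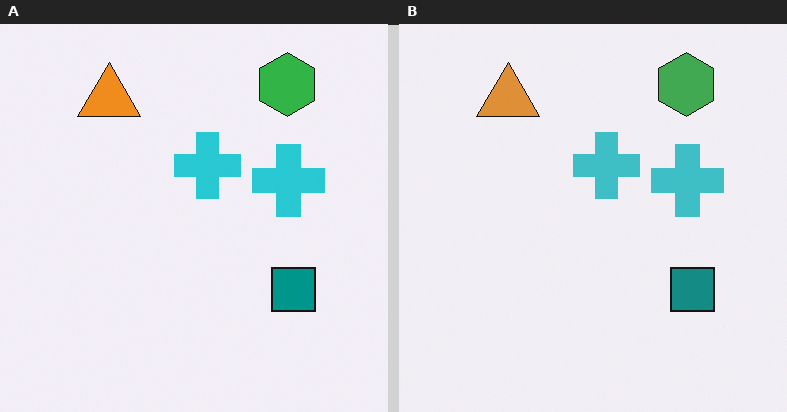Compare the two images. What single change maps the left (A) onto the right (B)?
This is the original image slightly desaturated.

All colors are more muted and greyish — a global saturation change.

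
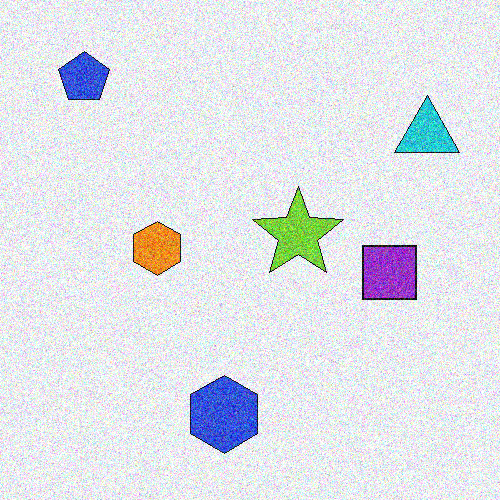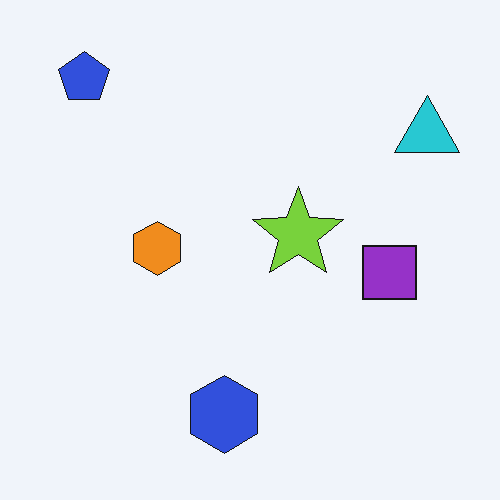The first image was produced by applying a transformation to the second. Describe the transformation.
This is the original image degraded with strong gaussian noise.

Random speckle covers the whole image, including the flat background.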